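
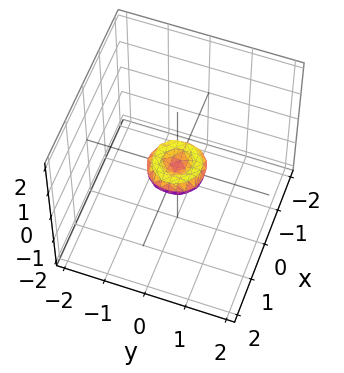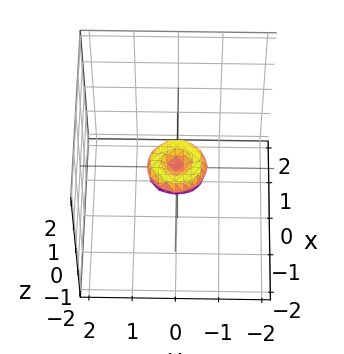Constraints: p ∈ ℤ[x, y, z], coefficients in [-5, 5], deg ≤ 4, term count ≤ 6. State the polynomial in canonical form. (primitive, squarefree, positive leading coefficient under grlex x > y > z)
The degree is 4 — a generic line meets the surface in up to 4 points.
Symmetry: every cross-section ⟂ z is a circle, so x, y appear only via x² + y².
From the visible intercepts: a circular section at z = 0 has radius between 0 and 1; one x-axis crossing is at x = 0.
Solving for integer coefficients yields p as stated.

2*x^4 + 4*x^2*y^2 + 2*y^4 - x^2 - y^2 + 2*z^2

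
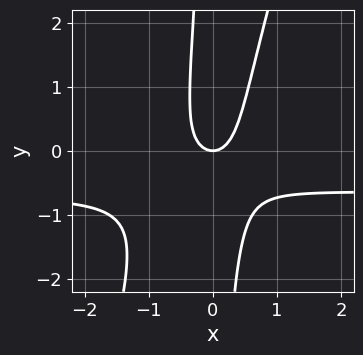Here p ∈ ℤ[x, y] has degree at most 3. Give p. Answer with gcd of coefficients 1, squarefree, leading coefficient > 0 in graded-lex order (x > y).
3*x^2*y - x*y^2 + 2*x^2 - y

1. deg p = 3.
2. Observable constraints: it meets the y-axis at y = 0 (among the integer gridlines); it crosses the x-axis at the gridline x = 0.
3. Matching integer coefficients to the picture gives p.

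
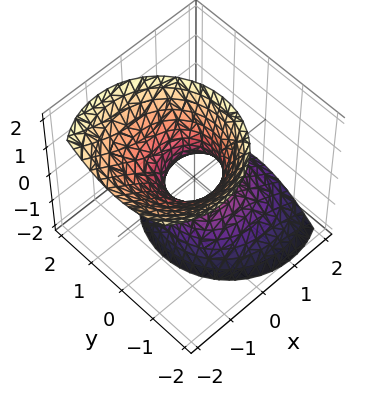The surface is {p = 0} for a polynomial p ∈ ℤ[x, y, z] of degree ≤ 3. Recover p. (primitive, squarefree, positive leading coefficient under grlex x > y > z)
2*x^2 + 2*x*z + 2*y^2 - z^2 - 1

1. deg p = 2.
2. From the axis intercepts and sections: the surface avoids every integer z-axis point in the box.
3. Putting this together gives p.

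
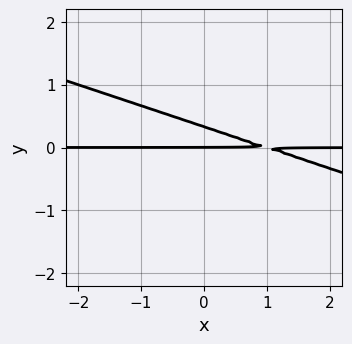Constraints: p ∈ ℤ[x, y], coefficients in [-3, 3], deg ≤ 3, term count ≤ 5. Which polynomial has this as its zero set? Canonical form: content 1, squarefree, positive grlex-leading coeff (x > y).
x*y + 3*y^2 - y

1. The degree is 2 — the shape is more complex than any degree-1 curve.
2. Observable constraints: the visible x-axis segment lies entirely on the curve; it meets the y-axis at y = 0 (among the integer gridlines).
3. Assembling these constraints gives the stated polynomial.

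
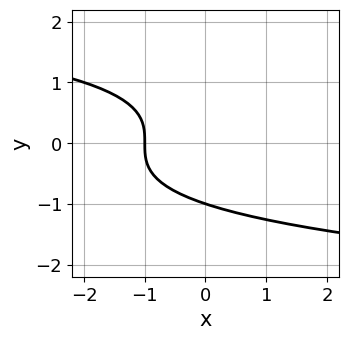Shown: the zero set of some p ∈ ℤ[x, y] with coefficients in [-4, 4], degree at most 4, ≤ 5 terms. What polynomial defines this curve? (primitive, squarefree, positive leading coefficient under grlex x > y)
1. The degree is 3 — no degree-2 curve has this shape.
2. Observable constraints: it crosses the x-axis at the gridline x = -1; it crosses the y-axis at the gridline y = -1.
3. Solving for integer coefficients yields p as stated.

y^3 + x + 1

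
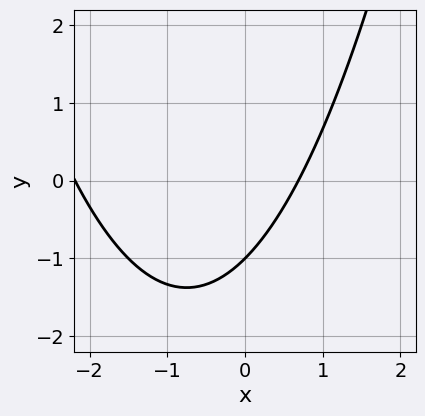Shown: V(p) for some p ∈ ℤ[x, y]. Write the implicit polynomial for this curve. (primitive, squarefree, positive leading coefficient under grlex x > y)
First, the degree is 2 — the shape is more complex than any degree-1 curve.
Next, checking where it meets the axes: one y-axis crossing is at y = -1.
Finally, the integer polynomial consistent with all of this is the stated p.

2*x^2 + 3*x - 3*y - 3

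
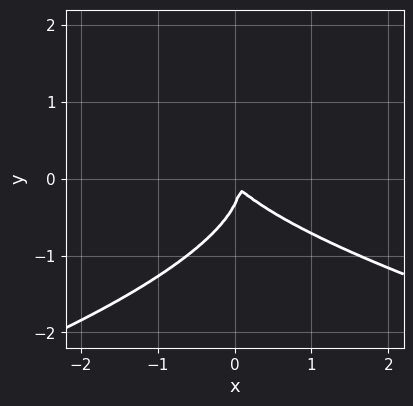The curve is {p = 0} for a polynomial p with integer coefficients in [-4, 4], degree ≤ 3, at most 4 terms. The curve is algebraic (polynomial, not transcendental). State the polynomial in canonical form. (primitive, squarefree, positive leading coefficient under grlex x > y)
3*y^3 + 2*x^2 + 2*x*y + y^2

1. The degree is 3 — no degree-2 curve has this shape.
2. Matching integer coefficients to the picture gives p.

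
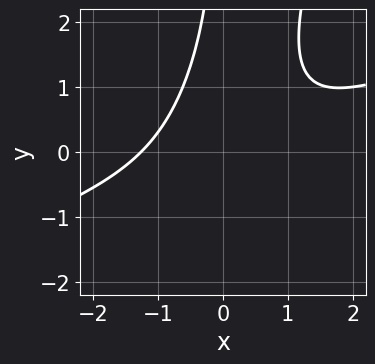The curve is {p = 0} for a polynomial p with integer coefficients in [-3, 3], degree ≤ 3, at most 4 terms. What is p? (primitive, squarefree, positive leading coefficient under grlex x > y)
x^3 - 3*x^2*y + x*y^2 + 2

(a) Degree: no degree-2 curve has this shape, so deg p = 3.
(b) Checking where it meets the axes: no y-intercept at any integer in the box.
(c) Putting this together gives p.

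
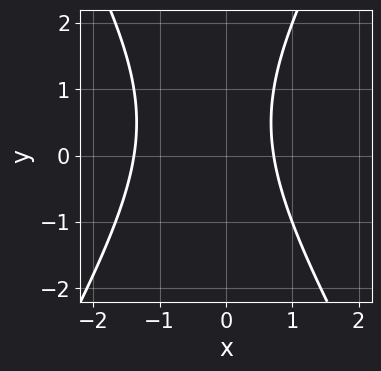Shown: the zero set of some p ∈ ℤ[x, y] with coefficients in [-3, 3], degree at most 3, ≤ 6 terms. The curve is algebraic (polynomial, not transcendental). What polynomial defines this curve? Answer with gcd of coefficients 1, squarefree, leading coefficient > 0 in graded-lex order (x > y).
(a) Degree: the shape is more complex than any degree-1 curve, so deg p = 2.
(b) From the axis intercepts and sections: no y-intercept at any integer in the box.
(c) The integer polynomial consistent with all of this is the stated p.

3*x^2 - y^2 + 2*x + y - 3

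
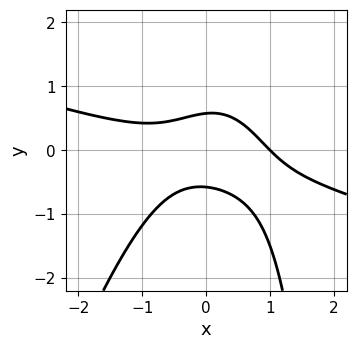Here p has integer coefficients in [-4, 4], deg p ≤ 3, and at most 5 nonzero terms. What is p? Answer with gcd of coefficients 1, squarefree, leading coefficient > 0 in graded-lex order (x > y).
x^3 + 3*x^2*y - x*y^2 + 3*y^2 - 1

1. The degree is 3 — no degree-2 curve has this shape.
2. Reading off the gridlines: it meets the x-axis at x = 1 (among the integer gridlines).
3. Solving for integer coefficients yields p as stated.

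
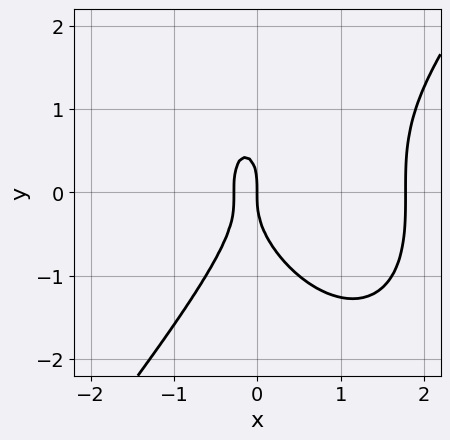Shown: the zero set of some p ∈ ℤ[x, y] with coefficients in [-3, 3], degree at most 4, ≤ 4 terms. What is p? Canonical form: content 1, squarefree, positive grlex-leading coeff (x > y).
2*x^3 - y^3 - 3*x^2 - x

(a) deg p = 3. A generic line meets the curve in up to 3 points.
(b) Reading off the gridlines: it meets the y-axis at y = 0 (among the integer gridlines); it meets the x-axis at x = 0 (among the integer gridlines).
(c) The integer polynomial consistent with all of this is the stated p.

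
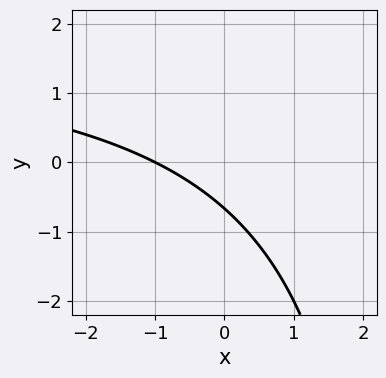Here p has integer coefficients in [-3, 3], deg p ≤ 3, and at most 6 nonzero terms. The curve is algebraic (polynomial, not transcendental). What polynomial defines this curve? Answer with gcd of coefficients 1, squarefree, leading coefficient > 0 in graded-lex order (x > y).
First, the degree is 2 — no degree-1 curve has this shape.
Then, observable constraints: it crosses the x-axis at the gridline x = -1.
Finally, assembling these constraints gives the stated polynomial.

x*y - 2*x - 3*y - 2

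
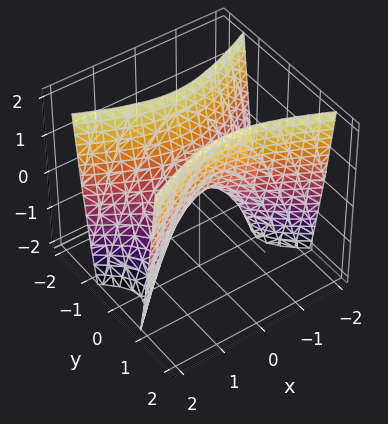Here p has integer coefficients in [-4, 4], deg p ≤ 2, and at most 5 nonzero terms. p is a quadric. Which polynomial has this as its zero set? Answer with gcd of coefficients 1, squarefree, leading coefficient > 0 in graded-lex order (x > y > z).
x^2 - 3*y^2 + z

The degree is 2 — a saddle surface; a quadric.
Symmetries: it's symmetric under x → −x, forcing even powers of x; the y ↦ −y reflection is a symmetry, so y appears only in even powers.
From the visible intercepts: one z-axis crossing is at z = 0; it crosses the y-axis at the gridline y = 0; it meets the x-axis at x = 0 (among the integer gridlines).
Assembling these constraints gives the stated polynomial.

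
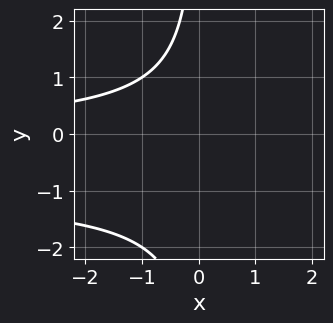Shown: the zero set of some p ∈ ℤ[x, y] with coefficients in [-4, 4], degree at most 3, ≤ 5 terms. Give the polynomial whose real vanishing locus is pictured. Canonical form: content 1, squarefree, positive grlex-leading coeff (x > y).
x*y^2 + x*y + 2

1. Degree: no degree-2 curve has this shape, so deg p = 3.
2. From the axis intercepts and sections: the curve avoids every integer y-axis point in the box; it misses every integer gridline on the x-axis.
3. Together with the visible shape, these determine p as stated.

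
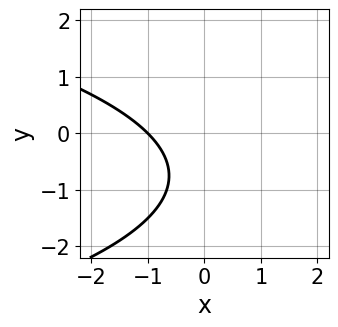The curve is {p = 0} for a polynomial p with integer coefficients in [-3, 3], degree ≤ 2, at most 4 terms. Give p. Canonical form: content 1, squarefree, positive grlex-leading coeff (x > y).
(a) The degree is 2 — the shape is more complex than any degree-1 curve.
(b) From the axis intercepts and sections: no y-intercept at any integer in the box; one x-axis crossing is at x = -1.
(c) Putting this together gives p.

2*y^2 + 3*x + 3*y + 3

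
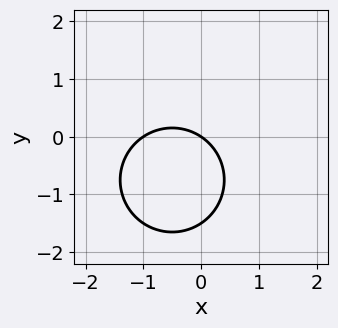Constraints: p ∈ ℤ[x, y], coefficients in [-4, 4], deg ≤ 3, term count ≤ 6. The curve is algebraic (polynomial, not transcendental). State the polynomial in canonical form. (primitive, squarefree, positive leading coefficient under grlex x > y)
2*x^2 + 2*y^2 + 2*x + 3*y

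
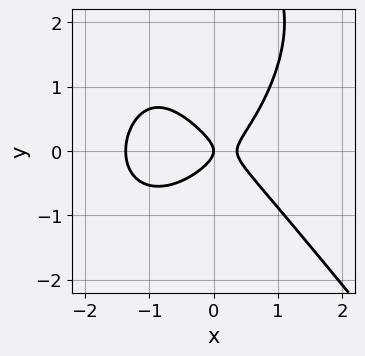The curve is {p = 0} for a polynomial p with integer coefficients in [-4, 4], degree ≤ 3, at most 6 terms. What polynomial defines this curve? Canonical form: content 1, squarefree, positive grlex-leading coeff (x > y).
2*x^3 + y^3 + 2*x^2 - 3*y^2 - x

First, deg p = 3. The shape is more complex than any degree-2 curve.
Then, against the integer gridlines: it crosses the y-axis at the gridline y = 0; one x-axis crossing is at x = 0.
Finally, matching integer coefficients to the picture gives p.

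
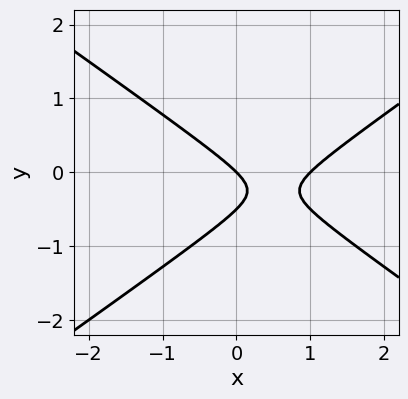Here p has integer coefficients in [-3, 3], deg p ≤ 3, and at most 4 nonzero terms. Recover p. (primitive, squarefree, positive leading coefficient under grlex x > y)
x^2 - 2*y^2 - x - y

deg p = 2.
From the visible intercepts: the x-axis gridline crossings are at x ∈ {0, 1}; it meets the y-axis at y = 0 (among the integer gridlines).
Matching integer coefficients to the picture gives p.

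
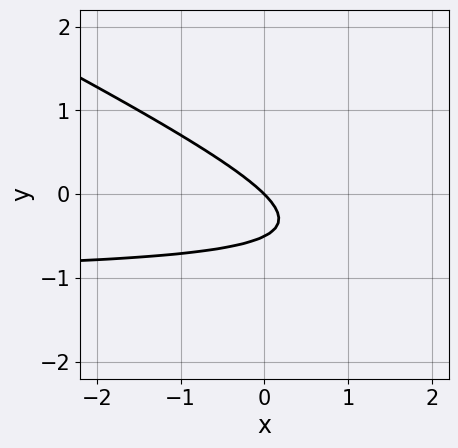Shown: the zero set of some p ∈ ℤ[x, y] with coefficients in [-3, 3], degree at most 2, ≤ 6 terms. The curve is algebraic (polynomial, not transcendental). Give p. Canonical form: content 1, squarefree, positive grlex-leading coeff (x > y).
(a) Degree: a generic line meets the curve in up to 2 points, so deg p = 2.
(b) Checking where it meets the axes: one x-axis crossing is at x = 0; one y-axis crossing is at y = 0.
(c) Together with the visible shape, these determine p as stated.

x*y + 2*y^2 + x + y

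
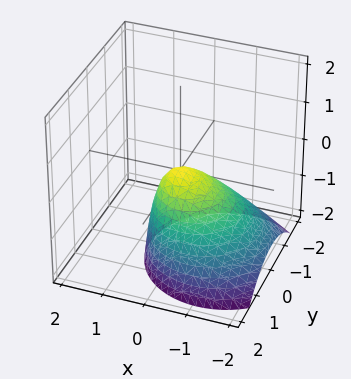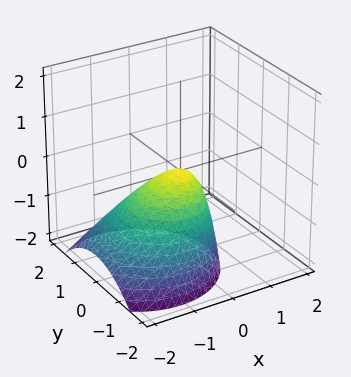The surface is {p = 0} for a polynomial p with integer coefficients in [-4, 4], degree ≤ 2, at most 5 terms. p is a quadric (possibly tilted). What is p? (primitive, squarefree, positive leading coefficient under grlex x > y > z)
x^2 - x*z + y^2 + z

First, deg p = 2.
Next, checking where it meets the axes: it crosses the x-axis at the gridline x = 0; one y-axis crossing is at y = 0.
Finally, putting this together gives p.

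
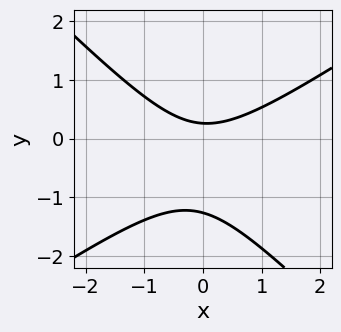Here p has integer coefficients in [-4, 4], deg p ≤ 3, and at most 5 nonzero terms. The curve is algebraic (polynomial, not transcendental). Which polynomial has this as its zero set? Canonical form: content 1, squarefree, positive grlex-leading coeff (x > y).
2*x^2 - x*y - 3*y^2 - 3*y + 1

The degree is 2 — no degree-1 curve has this shape.
From the axis intercepts and sections: no x-intercept at any integer in the box.
Together with the visible shape, these determine p as stated.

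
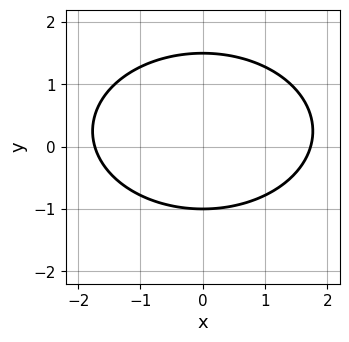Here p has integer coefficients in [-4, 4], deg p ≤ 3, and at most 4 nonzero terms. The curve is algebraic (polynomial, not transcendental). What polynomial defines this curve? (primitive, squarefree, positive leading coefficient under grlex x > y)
1. deg p = 2. A generic line meets the curve in up to 2 points.
2. Symmetries: mirror symmetry x ↦ −x ⇒ only even powers of x.
3. From the visible intercepts: it meets the y-axis at y = -1 (among the integer gridlines).
4. These observations pin down the coefficients.

x^2 + 2*y^2 - y - 3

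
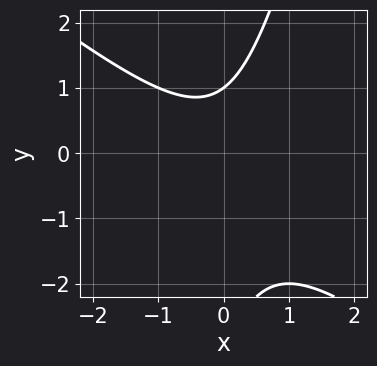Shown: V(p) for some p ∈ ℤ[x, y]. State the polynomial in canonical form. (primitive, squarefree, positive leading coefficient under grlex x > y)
(a) Degree: the shape is more complex than any degree-1 curve, so deg p = 2.
(b) Reading off the gridlines: it crosses the y-axis at the gridline y = 1; it misses every integer gridline on the x-axis.
(c) The integer polynomial consistent with all of this is the stated p.

3*x^2 + 3*x*y - y^2 - 2*y + 3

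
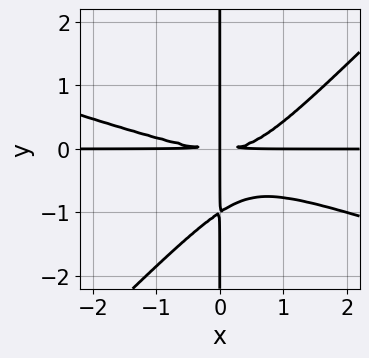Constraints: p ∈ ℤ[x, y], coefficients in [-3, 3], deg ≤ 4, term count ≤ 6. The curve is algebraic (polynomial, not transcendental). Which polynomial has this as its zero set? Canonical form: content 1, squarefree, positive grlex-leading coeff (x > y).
1. deg p = 4.
2. From the visible intercepts: every point of the x-axis in the box is on the curve; every point of the y-axis in the box is on the curve.
3. The integer polynomial consistent with all of this is the stated p.

x^3*y + 2*x^2*y^2 - 3*x*y^3 - 3*x*y^2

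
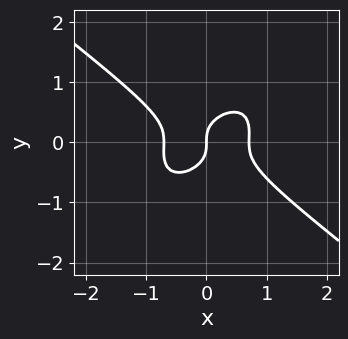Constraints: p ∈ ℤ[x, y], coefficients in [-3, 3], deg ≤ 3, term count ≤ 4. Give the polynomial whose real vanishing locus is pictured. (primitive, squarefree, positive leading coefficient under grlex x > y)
(a) The degree is 3 — a generic line meets the curve in up to 3 points.
(b) From the visible intercepts: it meets the x-axis at x = 0 (among the integer gridlines); it meets the y-axis at y = 0 (among the integer gridlines).
(c) Assembling these constraints gives the stated polynomial.

2*x^3 - x*y^2 + 3*y^3 - x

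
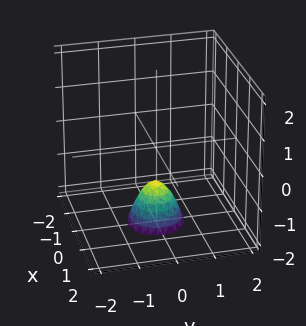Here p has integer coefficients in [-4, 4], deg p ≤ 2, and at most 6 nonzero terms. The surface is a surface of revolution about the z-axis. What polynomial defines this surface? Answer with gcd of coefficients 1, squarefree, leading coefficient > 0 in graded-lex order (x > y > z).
First, deg p = 2. A generic line meets the surface in up to 2 points.
Next, symmetry: every cross-section ⟂ z is a circle, so x, y appear only via x² + y².
Then, observable constraints: a circular section at z = -2 has radius between 0 and 1; the surface avoids every integer x-axis point in the box.
Finally, solving for integer coefficients yields p as stated. Check: (0, 0, -1) on the z-axis lies on the surface, and p(0, 0, -1) = 0. ✓

2*x^2 + 2*y^2 + z + 1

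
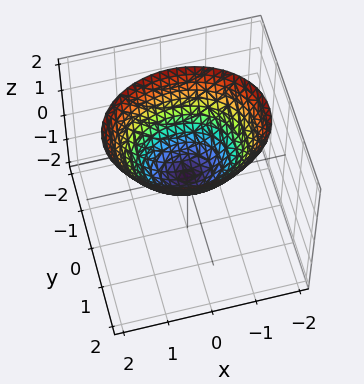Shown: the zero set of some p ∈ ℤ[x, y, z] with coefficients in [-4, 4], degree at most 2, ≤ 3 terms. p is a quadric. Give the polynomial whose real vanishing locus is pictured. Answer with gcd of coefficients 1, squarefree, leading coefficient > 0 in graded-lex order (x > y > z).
The degree is 2 — a single bowl opening along one axis; a quadric.
Symmetries: mirror symmetry y ↦ −y ⇒ only even powers of y; the x ↦ −x reflection is a symmetry, so x appears only in even powers.
From the visible intercepts: one z-axis crossing is at z = 0; it crosses the x-axis at the gridline x = 0; it meets the y-axis at y = 0 (among the integer gridlines).
The integer polynomial consistent with all of this is the stated p.

2*x^2 + 3*y^2 - 3*z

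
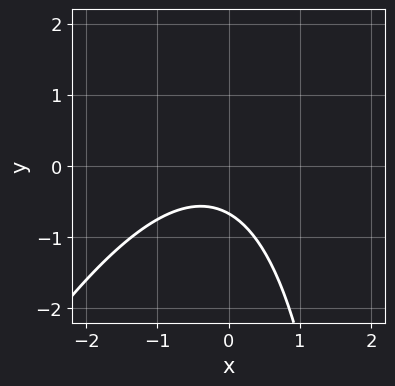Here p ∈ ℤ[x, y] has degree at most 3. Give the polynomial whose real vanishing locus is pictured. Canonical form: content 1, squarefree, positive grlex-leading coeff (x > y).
1. deg p = 2. No degree-1 curve has this shape.
2. From the visible intercepts: the curve avoids every integer x-axis point in the box.
3. Putting this together gives p.

2*x^2 - x*y + x + 3*y + 2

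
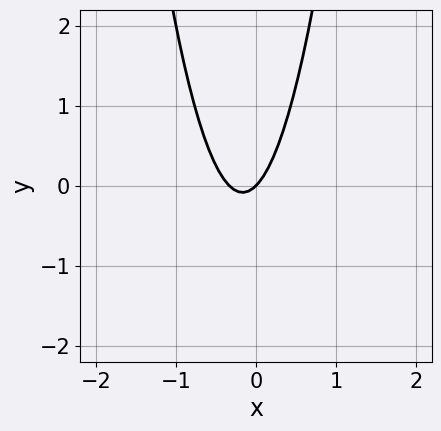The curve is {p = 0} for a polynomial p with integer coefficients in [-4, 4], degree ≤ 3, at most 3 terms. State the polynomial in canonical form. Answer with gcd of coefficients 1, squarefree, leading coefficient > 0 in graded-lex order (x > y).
3*x^2 + x - y

deg p = 2. A generic line meets the curve in up to 2 points.
Checking where it meets the axes: it crosses the y-axis at the gridline y = 0; it crosses the x-axis at the gridline x = 0.
Fitting integer coefficients to these (and the overall shape) gives p.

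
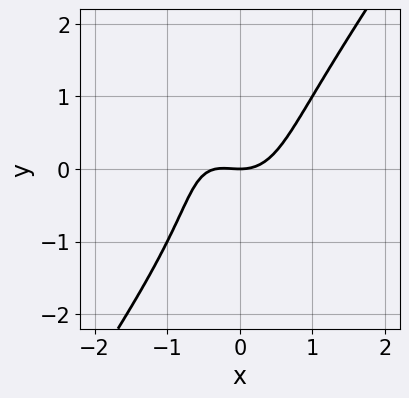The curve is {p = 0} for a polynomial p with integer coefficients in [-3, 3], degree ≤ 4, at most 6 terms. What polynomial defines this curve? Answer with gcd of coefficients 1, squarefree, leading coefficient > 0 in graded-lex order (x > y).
(a) Degree: no degree-2 curve has this shape, so deg p = 3.
(b) Against the integer gridlines: it crosses the y-axis at the gridline y = 0; it crosses the x-axis at the gridline x = 0.
(c) Putting this together gives p.

3*x^3 - y^3 + x^2 - x*y - 2*y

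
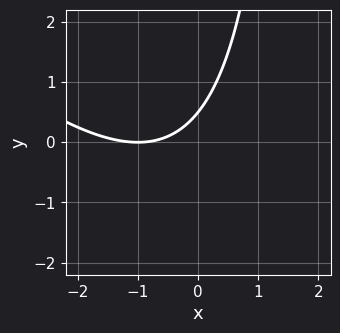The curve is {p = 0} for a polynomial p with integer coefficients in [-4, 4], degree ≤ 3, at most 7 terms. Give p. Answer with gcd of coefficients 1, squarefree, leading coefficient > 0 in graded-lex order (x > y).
x^2 + x*y + 2*x - 2*y + 1

1. deg p = 2. A generic line meets the curve in up to 2 points.
2. Against the integer gridlines: one x-axis crossing is at x = -1.
3. Solving for integer coefficients yields p as stated.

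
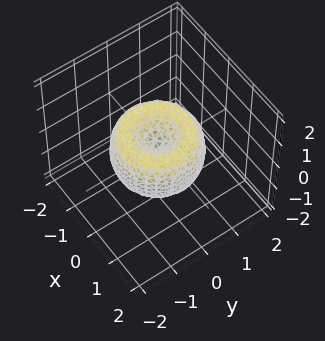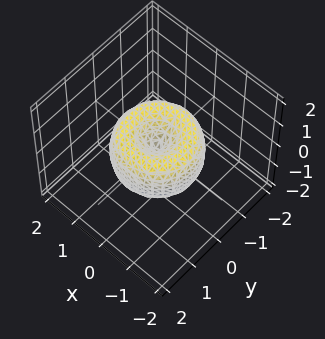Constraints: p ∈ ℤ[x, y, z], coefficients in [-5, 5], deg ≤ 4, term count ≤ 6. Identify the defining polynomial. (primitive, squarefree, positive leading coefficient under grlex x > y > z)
2*x^4 + 4*x^2*y^2 + 2*y^4 - 3*x^2 - 3*y^2 + 2*z^2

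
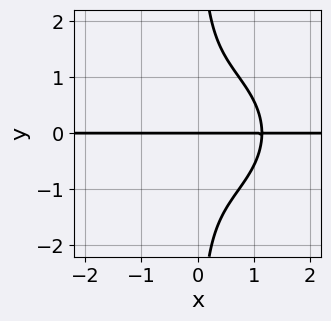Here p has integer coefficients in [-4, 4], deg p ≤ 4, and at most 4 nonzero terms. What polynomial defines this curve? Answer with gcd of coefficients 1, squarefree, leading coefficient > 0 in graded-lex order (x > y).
(a) deg p = 4.
(b) Observable constraints: the visible x-axis segment lies entirely on the curve; one y-axis crossing is at y = 0.
(c) Solving for integer coefficients yields p as stated.

2*x^3*y + 3*x*y^3 - 3*y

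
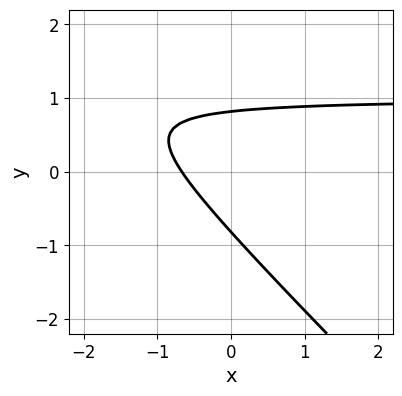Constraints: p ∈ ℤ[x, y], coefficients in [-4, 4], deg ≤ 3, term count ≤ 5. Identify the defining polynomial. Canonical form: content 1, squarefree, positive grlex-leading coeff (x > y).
3*x*y + 3*y^2 - 3*x - 2

First, degree: a generic line meets the curve in up to 2 points, so deg p = 2.
Finally, solving for integer coefficients yields p as stated.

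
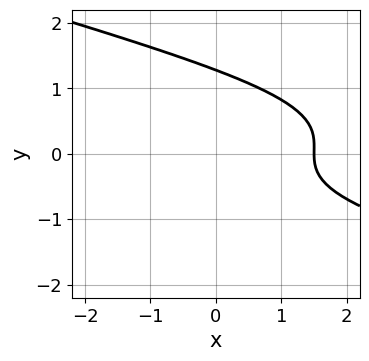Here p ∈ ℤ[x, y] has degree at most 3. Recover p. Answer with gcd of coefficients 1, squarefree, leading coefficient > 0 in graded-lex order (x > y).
x*y^2 + 3*y^3 - 2*y^2 + 2*x - 3

(a) deg p = 3.
(b) Matching integer coefficients to the picture gives p.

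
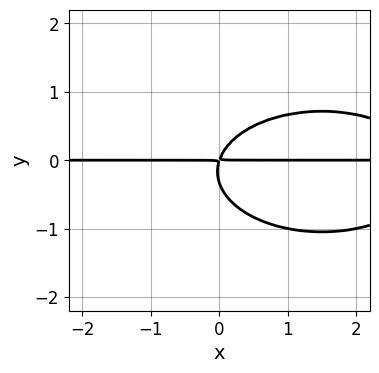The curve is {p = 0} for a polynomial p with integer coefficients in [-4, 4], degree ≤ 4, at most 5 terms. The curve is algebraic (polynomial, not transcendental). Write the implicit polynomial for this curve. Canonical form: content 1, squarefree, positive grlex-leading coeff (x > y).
x^2*y + 3*y^3 - 3*x*y + y^2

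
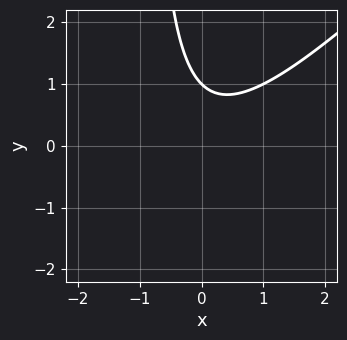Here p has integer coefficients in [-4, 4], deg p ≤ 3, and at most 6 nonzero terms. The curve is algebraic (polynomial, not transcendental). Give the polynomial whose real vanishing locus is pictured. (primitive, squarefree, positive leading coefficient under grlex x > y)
First, deg p = 2. No degree-1 curve has this shape.
Next, against the integer gridlines: it crosses the y-axis at the gridline y = 1; the curve avoids every integer x-axis point in the box.
Finally, fitting integer coefficients to these (and the overall shape) gives p.

x^2 - x*y - y + 1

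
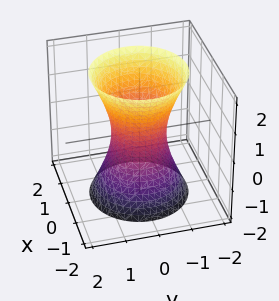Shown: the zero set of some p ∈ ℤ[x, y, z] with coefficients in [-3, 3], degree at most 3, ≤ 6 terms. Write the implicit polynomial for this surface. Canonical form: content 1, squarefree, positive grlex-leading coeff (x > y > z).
3*x^2 + 3*y^2 - z^2 - 2

First, deg p = 2. No degree-1 surface has this shape.
Then, symmetry: the z-axis is an axis of rotation, so x and y enter only as x² + y².
Next, observable constraints: a circular section at z = 0 has radius between 0 and 1; it misses every integer gridline on the z-axis.
Finally, together with the visible shape, these determine p as stated.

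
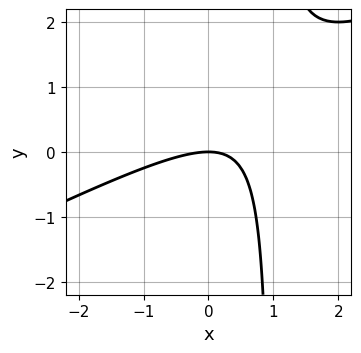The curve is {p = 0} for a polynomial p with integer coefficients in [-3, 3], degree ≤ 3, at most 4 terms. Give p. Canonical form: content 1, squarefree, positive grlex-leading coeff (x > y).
x^2 - 2*x*y + 2*y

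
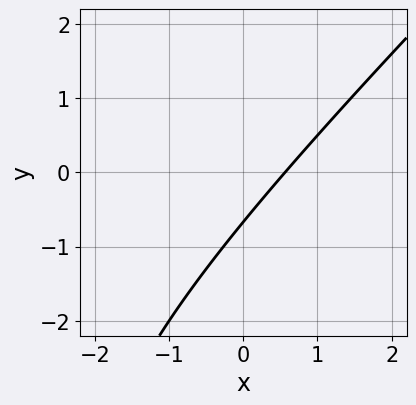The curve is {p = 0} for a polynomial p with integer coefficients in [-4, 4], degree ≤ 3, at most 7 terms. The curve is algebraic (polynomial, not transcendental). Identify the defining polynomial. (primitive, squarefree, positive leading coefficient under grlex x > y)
x^2 - x*y + 3*x - 3*y - 2

1. deg p = 2.
2. Solving for integer coefficients yields p as stated.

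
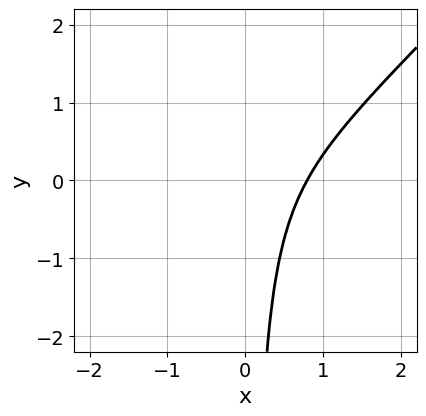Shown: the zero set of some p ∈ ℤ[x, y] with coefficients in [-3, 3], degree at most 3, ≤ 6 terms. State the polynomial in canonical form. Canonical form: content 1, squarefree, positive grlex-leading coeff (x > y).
2*x^3 - 2*x^2*y - x*y - 1

First, deg p = 3. The shape is more complex than any degree-2 curve.
Then, from the axis intercepts and sections: it misses every integer gridline on the y-axis.
Finally, putting this together gives p.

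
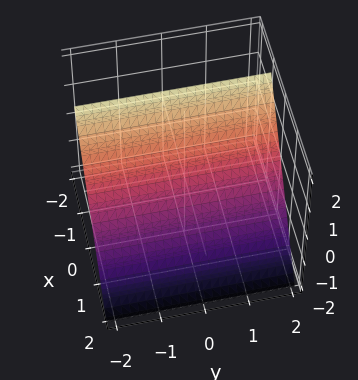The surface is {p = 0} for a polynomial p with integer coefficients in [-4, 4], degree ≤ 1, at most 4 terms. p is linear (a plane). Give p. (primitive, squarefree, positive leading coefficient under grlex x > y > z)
3*x + 2*z - 2

The degree is 1 — the surface is flat (a plane).
From the axis intercepts and sections: it meets the z-axis at z = 1 (among the integer gridlines); the surface avoids every integer y-axis point in the box.
Fitting integer coefficients to these (and the overall shape) gives p.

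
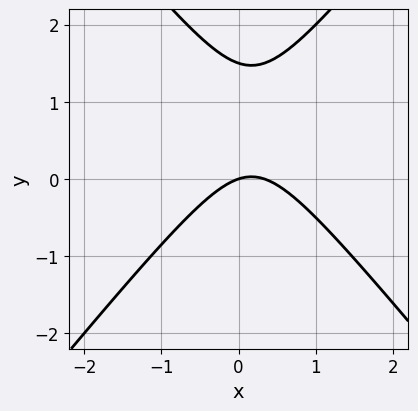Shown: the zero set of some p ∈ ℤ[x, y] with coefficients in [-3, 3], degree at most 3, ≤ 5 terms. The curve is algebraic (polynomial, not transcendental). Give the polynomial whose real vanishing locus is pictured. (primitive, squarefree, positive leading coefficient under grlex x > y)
3*x^2 - 2*y^2 - x + 3*y

(a) Degree: the shape is more complex than any degree-1 curve, so deg p = 2.
(b) Checking where it meets the axes: it crosses the x-axis at the gridline x = 0; one y-axis crossing is at y = 0.
(c) Solving for integer coefficients yields p as stated.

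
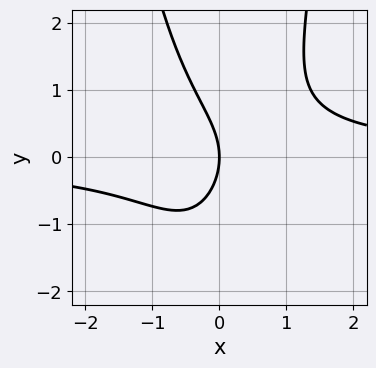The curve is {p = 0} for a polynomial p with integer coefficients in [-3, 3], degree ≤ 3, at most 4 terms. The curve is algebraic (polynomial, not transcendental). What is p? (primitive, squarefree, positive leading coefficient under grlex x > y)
(a) deg p = 3. No degree-2 curve has this shape.
(b) Reading off the gridlines: one y-axis crossing is at y = 0; one x-axis crossing is at x = 0.
(c) These observations pin down the coefficients.

2*x^2*y - y^2 - 2*x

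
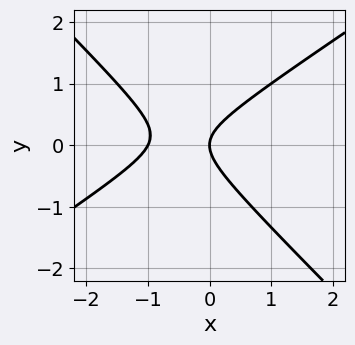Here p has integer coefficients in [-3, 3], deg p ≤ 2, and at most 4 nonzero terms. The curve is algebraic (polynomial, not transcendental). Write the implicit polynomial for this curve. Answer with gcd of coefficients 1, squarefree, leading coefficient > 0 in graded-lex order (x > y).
2*x^2 - x*y - 3*y^2 + 2*x

First, the degree is 2 — a generic line meets the curve in up to 2 points.
Next, from the axis intercepts and sections: among the integer gridlines, it crosses the x-axis at x ∈ {-1, 0}; one y-axis crossing is at y = 0.
Finally, solving for integer coefficients yields p as stated.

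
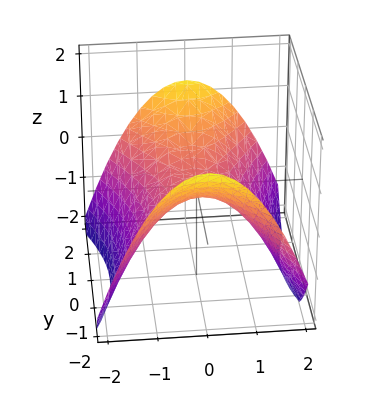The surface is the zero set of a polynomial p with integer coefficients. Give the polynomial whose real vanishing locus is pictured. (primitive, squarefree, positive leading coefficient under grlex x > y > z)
deg p = 2. A saddle surface; a quadric.
Symmetries: the y ↦ −y reflection is a symmetry, so y appears only in even powers; the x ↦ −x reflection is a symmetry, so x appears only in even powers.
Observable constraints: one z-axis crossing is at z = 0; one x-axis crossing is at x = 0; it meets the y-axis at y = 0 (among the integer gridlines).
These observations pin down the coefficients.

2*x^2 - y^2 + 3*z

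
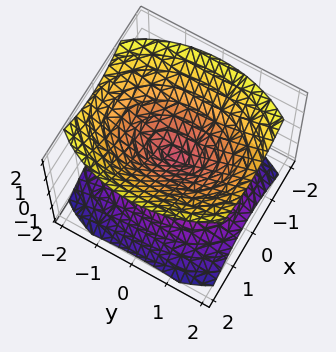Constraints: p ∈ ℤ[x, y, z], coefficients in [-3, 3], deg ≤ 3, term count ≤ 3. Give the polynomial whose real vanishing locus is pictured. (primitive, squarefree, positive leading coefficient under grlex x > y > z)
I count 2 distinct pieces. Treating them together as one polynomial.
Degree: two nappes meeting at a single point; a quadric, so deg p = 2.
Symmetries: it's symmetric under x → −x, forcing even powers of x; the y ↦ −y reflection is a symmetry, so y appears only in even powers; it's symmetric under z → −z, forcing even powers of z.
Observable constraints: it meets the y-axis at y = 0 (among the integer gridlines); one z-axis crossing is at z = 0; it meets the x-axis at x = 0 (among the integer gridlines).
The integer polynomial consistent with all of this is the stated p.

2*x^2 + y^2 - 2*z^2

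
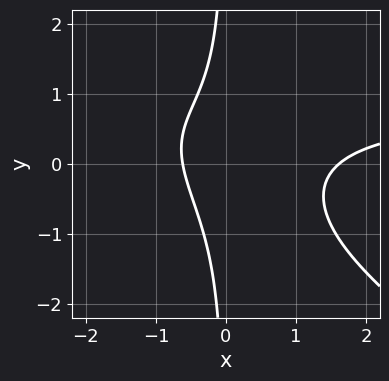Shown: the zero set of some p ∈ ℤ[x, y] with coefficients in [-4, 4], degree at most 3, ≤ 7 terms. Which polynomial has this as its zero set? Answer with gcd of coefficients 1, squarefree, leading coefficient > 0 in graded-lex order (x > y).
2*x^2*y + 3*x*y^2 - 2*x^2 + 2*x + 2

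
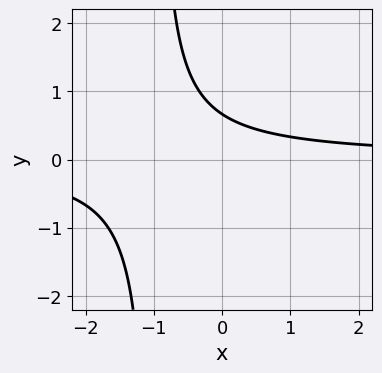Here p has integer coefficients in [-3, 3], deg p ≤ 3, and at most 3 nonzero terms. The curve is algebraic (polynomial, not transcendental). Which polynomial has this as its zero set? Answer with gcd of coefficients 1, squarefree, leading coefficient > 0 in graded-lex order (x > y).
First, the degree is 2 — no degree-1 curve has this shape.
Then, from the axis intercepts and sections: it misses every integer gridline on the x-axis.
Finally, matching integer coefficients to the picture gives p.

3*x*y + 3*y - 2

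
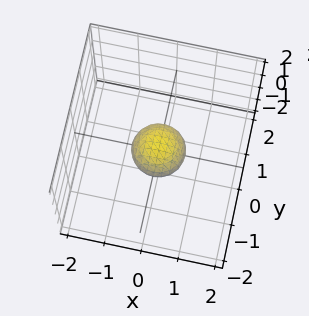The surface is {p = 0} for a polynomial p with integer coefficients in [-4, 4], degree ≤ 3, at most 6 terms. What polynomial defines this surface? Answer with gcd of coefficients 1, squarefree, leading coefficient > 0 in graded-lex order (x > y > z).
2*x^2 + 2*y^2 + 3*z^2 - 1

Degree: no degree-1 surface has this shape, so deg p = 2.
Symmetries: the z-axis is an axis of rotation, so x and y enter only as x² + y².
Observable constraints: a circular section at z = 0 has radius between 0 and 1.
Solving for integer coefficients yields p as stated.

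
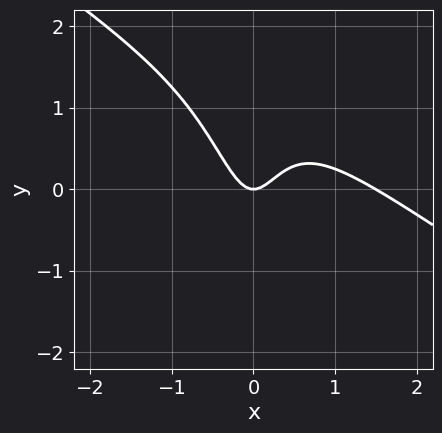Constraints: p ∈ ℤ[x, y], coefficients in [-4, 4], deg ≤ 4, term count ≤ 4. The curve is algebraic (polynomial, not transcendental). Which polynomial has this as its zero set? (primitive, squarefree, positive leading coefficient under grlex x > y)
2*x^3 + 3*x^2*y - 3*x^2 + y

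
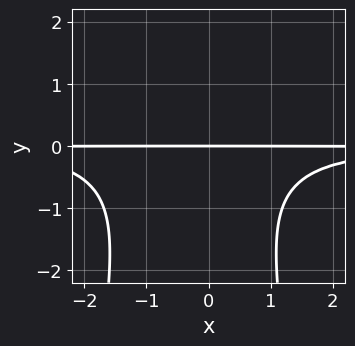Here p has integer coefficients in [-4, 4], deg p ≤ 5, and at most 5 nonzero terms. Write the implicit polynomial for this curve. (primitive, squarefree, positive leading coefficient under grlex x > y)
2*x^2*y^2 + x*y^2 + y^3 + 3*y

Degree: no degree-3 curve has this shape, so deg p = 4.
From the axis intercepts and sections: one y-axis crossing is at y = 0; every point of the x-axis in the box is on the curve.
Putting this together gives p.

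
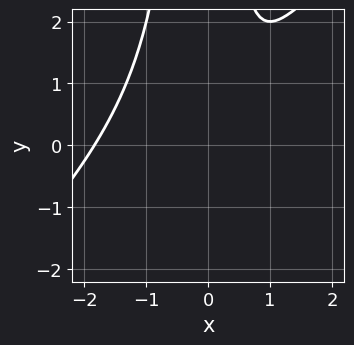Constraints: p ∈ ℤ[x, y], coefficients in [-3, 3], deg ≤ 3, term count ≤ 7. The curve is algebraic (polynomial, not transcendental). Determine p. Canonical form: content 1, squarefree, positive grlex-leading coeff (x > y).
1. The degree is 3 — no degree-2 curve has this shape.
2. Observable constraints: the curve avoids every integer y-axis point in the box.
3. Assembling these constraints gives the stated polynomial.

x^3 - x^2*y + x^2 - x + 1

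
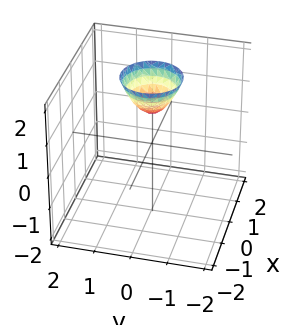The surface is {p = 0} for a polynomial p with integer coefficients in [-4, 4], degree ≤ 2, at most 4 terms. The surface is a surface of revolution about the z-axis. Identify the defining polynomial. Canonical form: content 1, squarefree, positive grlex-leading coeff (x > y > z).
3*x^2 + 3*y^2 - 2*z + 2

(a) The degree is 2 — the shape is more complex than any degree-1 surface.
(b) Symmetry: the surface is invariant under rotation about z: p = q(x² + y², z).
(c) From the visible intercepts: one z-axis crossing is at z = 1; it misses every integer gridline on the y-axis; the surface avoids every integer x-axis point in the box; a circular section at z = 2 has radius between 0 and 1.
(d) Assembling these constraints gives the stated polynomial.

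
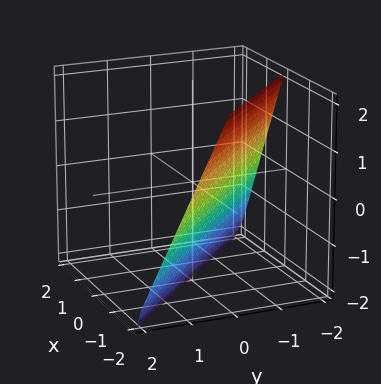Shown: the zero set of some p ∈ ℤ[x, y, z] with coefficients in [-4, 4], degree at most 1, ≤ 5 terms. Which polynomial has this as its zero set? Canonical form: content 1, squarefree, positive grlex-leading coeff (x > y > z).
2*x + 2*y + z + 2

(a) deg p = 1.
(b) Against the integer gridlines: one z-axis crossing is at z = -2; it crosses the x-axis at the gridline x = -1; it meets the y-axis at y = -1 (among the integer gridlines).
(c) Together with the visible shape, these determine p as stated.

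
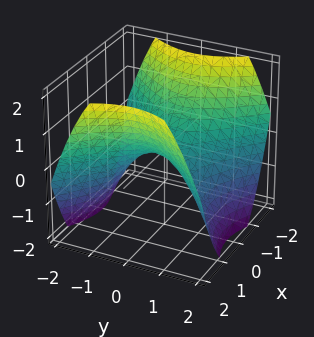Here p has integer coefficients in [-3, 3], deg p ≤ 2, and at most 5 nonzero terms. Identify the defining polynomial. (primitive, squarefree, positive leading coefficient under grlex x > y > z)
2*x^2 - 2*y^2 - 3*z

Degree: a hyperbolic paraboloid; a quadric, so deg p = 2.
Symmetries: mirror symmetry x ↦ −x ⇒ only even powers of x; mirror symmetry y ↦ −y ⇒ only even powers of y.
Reading off the gridlines: it meets the y-axis at y = 0 (among the integer gridlines); it crosses the x-axis at the gridline x = 0.
Matching integer coefficients to the picture gives p.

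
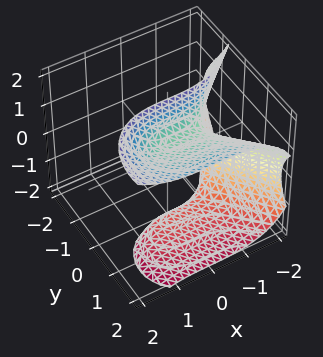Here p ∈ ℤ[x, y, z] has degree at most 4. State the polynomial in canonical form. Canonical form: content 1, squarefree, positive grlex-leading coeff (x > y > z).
x^3 - 2*y*z^2 + 3*y^2 - y*z + 1

(a) Degree: a generic line meets the surface in up to 3 points, so deg p = 3.
(b) From the visible intercepts: it crosses the x-axis at the gridline x = -1; the surface avoids every integer z-axis point in the box.
(c) These observations pin down the coefficients.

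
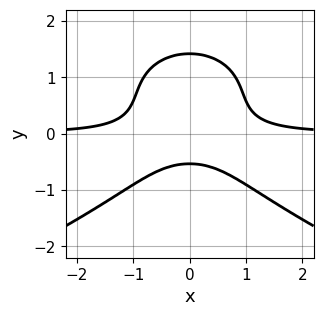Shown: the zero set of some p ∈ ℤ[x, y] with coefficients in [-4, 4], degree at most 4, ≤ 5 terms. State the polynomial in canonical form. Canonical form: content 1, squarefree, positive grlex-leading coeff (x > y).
2*y^4 + 3*x^2*y - 2*y^3 - y - 1

(a) Degree: the shape is more complex than any degree-3 curve, so deg p = 4.
(b) Symmetries: the x ↦ −x reflection is a symmetry, so x appears only in even powers.
(c) From the axis intercepts and sections: it misses every integer gridline on the x-axis.
(d) Fitting integer coefficients to these (and the overall shape) gives p.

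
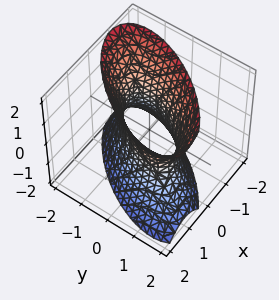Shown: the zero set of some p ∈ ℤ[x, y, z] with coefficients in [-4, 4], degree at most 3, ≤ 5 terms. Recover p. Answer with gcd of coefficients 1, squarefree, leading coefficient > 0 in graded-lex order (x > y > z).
1. The degree is 2 — no degree-1 surface has this shape.
2. From the visible intercepts: the y-axis gridline crossings are at y ∈ {-1, 1}; no z-intercept at any integer in the box.
3. Fitting integer coefficients to these (and the overall shape) gives p.

3*x^2 - 3*x*y + 2*y^2 - z^2 - 2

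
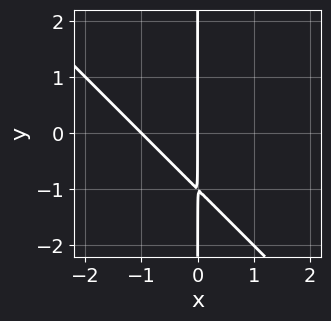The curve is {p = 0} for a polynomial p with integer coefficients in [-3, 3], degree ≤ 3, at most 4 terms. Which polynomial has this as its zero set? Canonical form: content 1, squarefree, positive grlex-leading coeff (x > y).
x^2 + x*y + x

(a) The degree is 2 — no degree-1 curve has this shape.
(b) Against the integer gridlines: the visible y-axis segment lies entirely on the curve; among the integer gridlines, it crosses the x-axis at x ∈ {-1, 0}.
(c) Matching integer coefficients to the picture gives p.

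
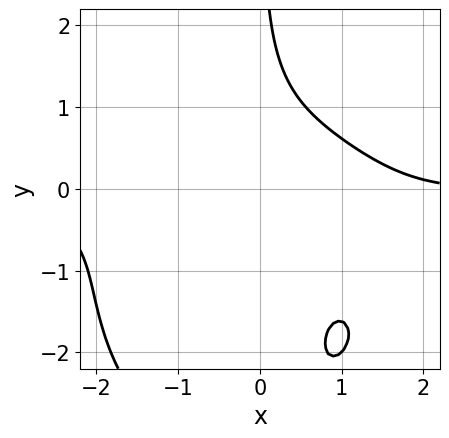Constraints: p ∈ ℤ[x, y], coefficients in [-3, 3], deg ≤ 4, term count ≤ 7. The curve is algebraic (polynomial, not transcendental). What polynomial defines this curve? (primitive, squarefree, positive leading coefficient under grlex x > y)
First, the degree is 4 — no degree-3 curve has this shape.
Next, observable constraints: it misses every integer gridline on the x-axis; no y-intercept at any integer in the box.
Finally, solving for integer coefficients yields p as stated.

x^3*y + x*y^3 + 3*x*y^2 + x - 3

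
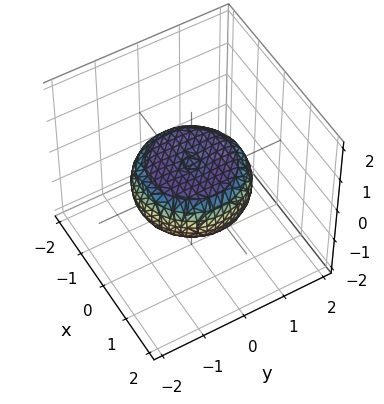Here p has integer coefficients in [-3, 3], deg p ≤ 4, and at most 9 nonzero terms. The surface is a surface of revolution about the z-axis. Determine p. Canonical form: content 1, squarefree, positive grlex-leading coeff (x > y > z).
First, degree: a generic line meets the surface in up to 4 points, so deg p = 4.
Then, symmetries: rotational symmetry about the z-axis ⇒ p depends on x, y only through x² + y².
Next, from the visible intercepts: a circular section at z = 0 has radius between 1 and 2.
Finally, fitting integer coefficients to these (and the overall shape) gives p.

x^4 + 2*x^2*y^2 + y^4 - x^2 - y^2 + 3*z^2 - 1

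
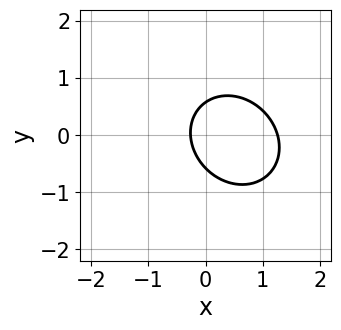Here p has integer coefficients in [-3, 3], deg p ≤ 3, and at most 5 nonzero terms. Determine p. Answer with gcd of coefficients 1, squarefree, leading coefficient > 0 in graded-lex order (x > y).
3*x^2 + x*y + 3*y^2 - 3*x - 1

(a) deg p = 2.
(b) Solving for integer coefficients yields p as stated.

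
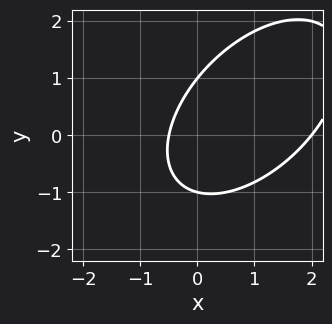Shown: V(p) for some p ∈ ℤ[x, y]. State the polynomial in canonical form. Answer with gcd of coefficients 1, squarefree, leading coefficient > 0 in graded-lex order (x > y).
2*x^2 - 2*x*y + 2*y^2 - 3*x - 2

First, deg p = 2. The shape is more complex than any degree-1 curve.
Next, observable constraints: the y-axis gridline crossings are at y ∈ {-1, 1}; it crosses the x-axis at the gridline x = 2.
Finally, matching integer coefficients to the picture gives p.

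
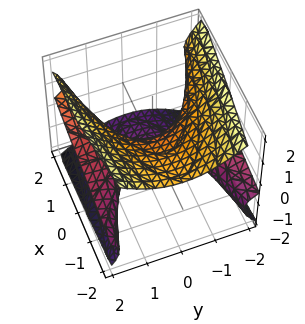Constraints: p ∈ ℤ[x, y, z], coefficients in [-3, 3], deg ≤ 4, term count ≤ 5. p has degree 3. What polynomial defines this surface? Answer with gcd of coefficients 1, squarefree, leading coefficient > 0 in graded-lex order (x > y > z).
y^2*z - z^3 - x

The degree is 3 — no degree-2 surface has this shape.
Against the integer gridlines: it crosses the z-axis at the gridline z = 0; the visible y-axis segment lies entirely on the surface; it crosses the x-axis at the gridline x = 0.
Fitting integer coefficients to these (and the overall shape) gives p.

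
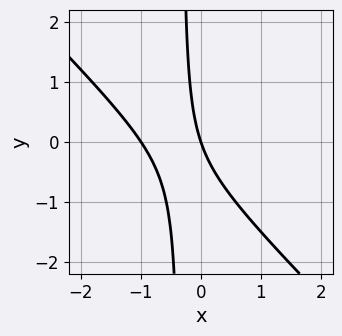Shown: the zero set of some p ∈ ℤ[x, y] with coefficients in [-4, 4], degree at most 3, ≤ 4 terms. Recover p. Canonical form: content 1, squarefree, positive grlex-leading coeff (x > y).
(a) The degree is 2 — no degree-1 curve has this shape.
(b) Observable constraints: the x-axis gridline crossings are at x ∈ {-1, 0}; it crosses the y-axis at the gridline y = 0.
(c) Assembling these constraints gives the stated polynomial.

3*x^2 + 3*x*y + 3*x + y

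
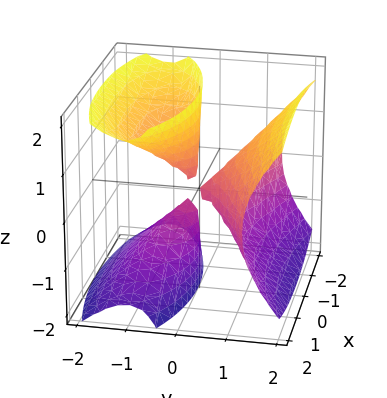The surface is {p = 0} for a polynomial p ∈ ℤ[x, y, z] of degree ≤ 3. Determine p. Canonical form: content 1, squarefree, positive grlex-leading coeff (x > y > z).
First, I count 3 distinct pieces. They look like related sheets of one shape, so recover p as a whole.
Then, the degree is 3 — a generic line meets the surface in up to 3 points.
Then, from the axis intercepts and sections: it meets the x-axis at x = 0 (among the integer gridlines); the visible z-axis segment lies entirely on the surface; one y-axis crossing is at y = 0.
Finally, solving for integer coefficients yields p as stated.

2*y^3 - 2*y*z^2 - x^2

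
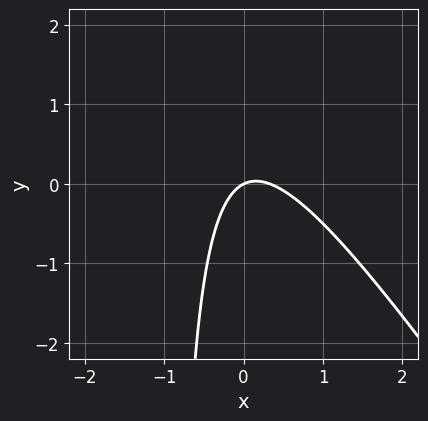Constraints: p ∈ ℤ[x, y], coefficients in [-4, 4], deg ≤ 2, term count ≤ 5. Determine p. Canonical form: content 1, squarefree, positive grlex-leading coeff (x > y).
3*x^2 + 2*x*y - x + 2*y

(a) The degree is 2 — the shape is more complex than any degree-1 curve.
(b) Checking where it meets the axes: it crosses the x-axis at the gridline x = 0; it crosses the y-axis at the gridline y = 0.
(c) These observations pin down the coefficients.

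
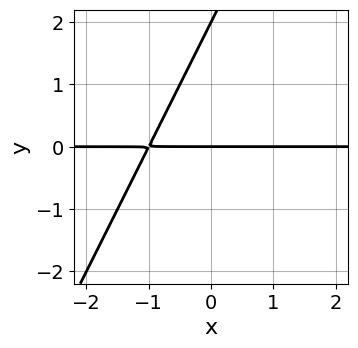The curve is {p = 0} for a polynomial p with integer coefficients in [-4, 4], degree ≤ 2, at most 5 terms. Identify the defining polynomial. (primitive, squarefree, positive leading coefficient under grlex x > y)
1. The degree is 2 — no degree-1 curve has this shape.
2. From the visible intercepts: the y-axis gridline crossings are at y ∈ {0, 2}; the visible x-axis segment lies entirely on the curve.
3. Together with the visible shape, these determine p as stated.

2*x*y - y^2 + 2*y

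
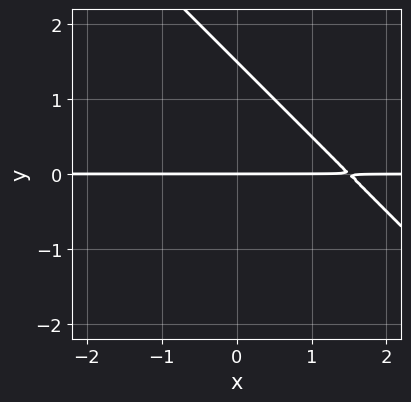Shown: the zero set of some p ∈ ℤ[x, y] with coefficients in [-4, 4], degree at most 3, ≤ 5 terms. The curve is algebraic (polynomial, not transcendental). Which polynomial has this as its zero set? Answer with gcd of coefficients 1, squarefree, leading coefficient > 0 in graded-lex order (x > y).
First, the degree is 2 — no degree-1 curve has this shape.
Next, reading off the gridlines: the visible x-axis segment lies entirely on the curve; it crosses the y-axis at the gridline y = 0.
Finally, fitting integer coefficients to these (and the overall shape) gives p.

2*x*y + 2*y^2 - 3*y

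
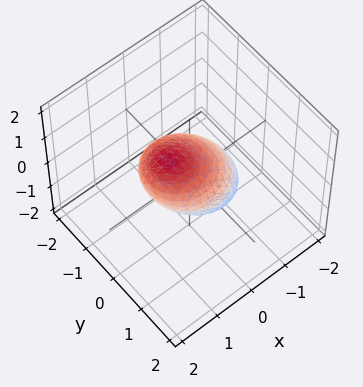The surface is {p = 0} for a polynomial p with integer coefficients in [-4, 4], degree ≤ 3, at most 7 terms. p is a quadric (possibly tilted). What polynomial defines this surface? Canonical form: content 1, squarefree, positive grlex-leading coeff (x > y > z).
x^2 - x*z + y^2 + z^2 - 1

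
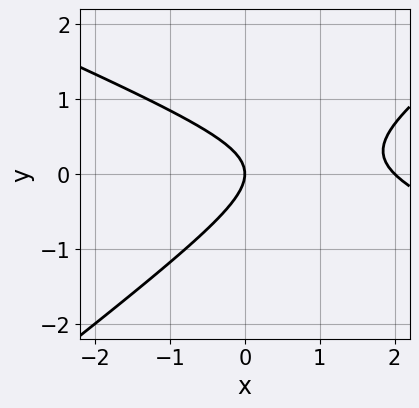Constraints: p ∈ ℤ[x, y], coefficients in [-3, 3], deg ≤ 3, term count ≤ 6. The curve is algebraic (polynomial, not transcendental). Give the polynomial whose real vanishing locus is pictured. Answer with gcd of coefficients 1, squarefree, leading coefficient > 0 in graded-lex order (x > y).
First, the degree is 2 — a generic line meets the curve in up to 2 points.
Next, observable constraints: the x-axis gridline crossings are at x ∈ {0, 2}; it meets the y-axis at y = 0 (among the integer gridlines).
Finally, the integer polynomial consistent with all of this is the stated p.

x^2 + x*y - 3*y^2 - 2*x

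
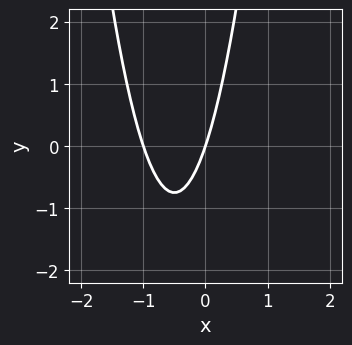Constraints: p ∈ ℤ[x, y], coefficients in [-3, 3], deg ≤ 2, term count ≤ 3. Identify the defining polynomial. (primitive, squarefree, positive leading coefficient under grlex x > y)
3*x^2 + 3*x - y

(a) Degree: the shape is more complex than any degree-1 curve, so deg p = 2.
(b) Observable constraints: among the integer gridlines, it crosses the x-axis at x ∈ {-1, 0}; it meets the y-axis at y = 0 (among the integer gridlines).
(c) Assembling these constraints gives the stated polynomial.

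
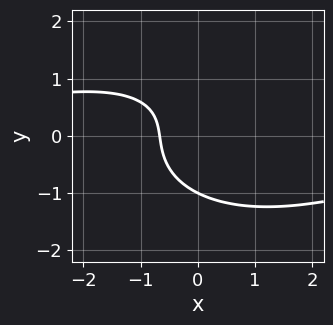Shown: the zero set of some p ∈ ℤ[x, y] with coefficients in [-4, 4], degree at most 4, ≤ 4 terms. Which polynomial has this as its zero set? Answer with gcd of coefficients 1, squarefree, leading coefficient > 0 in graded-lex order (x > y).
(a) deg p = 3.
(b) Observable constraints: one y-axis crossing is at y = -1.
(c) Matching integer coefficients to the picture gives p.

x^2*y + 2*y^3 + 3*x + 2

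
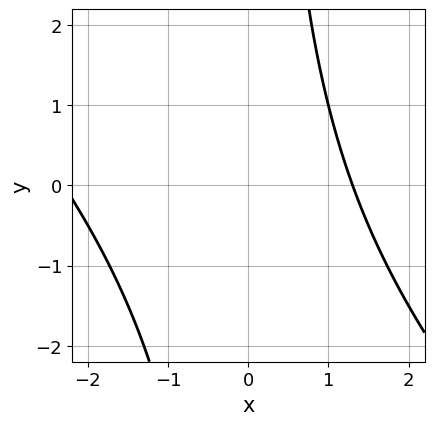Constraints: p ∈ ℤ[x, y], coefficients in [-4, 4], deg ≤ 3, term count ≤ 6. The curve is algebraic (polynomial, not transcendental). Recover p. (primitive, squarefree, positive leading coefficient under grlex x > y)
x^2 + x*y + x - 3

First, deg p = 2.
Next, observable constraints: no y-intercept at any integer in the box.
Finally, assembling these constraints gives the stated polynomial.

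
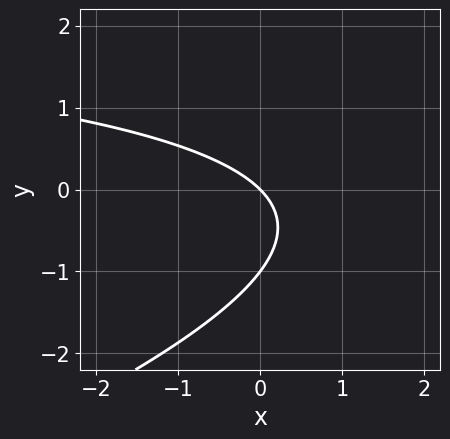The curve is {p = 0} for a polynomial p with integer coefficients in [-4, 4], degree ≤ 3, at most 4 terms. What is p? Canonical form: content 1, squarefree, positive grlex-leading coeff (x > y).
First, the degree is 2 — a generic line meets the curve in up to 2 points.
Next, from the axis intercepts and sections: the y-axis gridline crossings are at y ∈ {-1, 0}; one x-axis crossing is at x = 0.
Finally, fitting integer coefficients to these (and the overall shape) gives p.

x*y - 3*y^2 - 3*x - 3*y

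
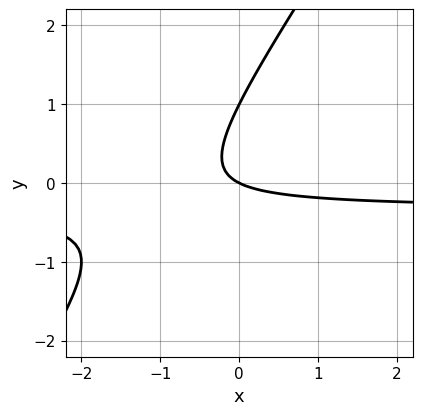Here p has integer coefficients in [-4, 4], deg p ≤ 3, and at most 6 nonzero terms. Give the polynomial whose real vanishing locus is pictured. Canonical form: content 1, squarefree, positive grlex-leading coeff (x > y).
3*x*y - 2*y^2 + x + 2*y

(a) deg p = 2. No degree-1 curve has this shape.
(b) From the visible intercepts: among the integer gridlines, it crosses the y-axis at y ∈ {0, 1}; it crosses the x-axis at the gridline x = 0.
(c) Matching integer coefficients to the picture gives p.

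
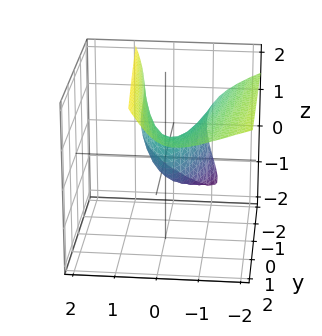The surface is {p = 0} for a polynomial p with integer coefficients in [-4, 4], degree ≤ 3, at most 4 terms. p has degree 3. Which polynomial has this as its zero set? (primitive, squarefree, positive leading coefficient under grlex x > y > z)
1. Degree: no degree-2 surface has this shape, so deg p = 3.
2. Reading off the gridlines: it crosses the y-axis at the gridline y = 0; it meets the x-axis at x = 0 (among the integer gridlines); one z-axis crossing is at z = 0.
3. Together with the visible shape, these determine p as stated.

2*x*z^2 - z^3 + 3*x^2 + y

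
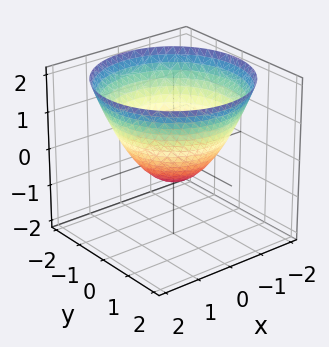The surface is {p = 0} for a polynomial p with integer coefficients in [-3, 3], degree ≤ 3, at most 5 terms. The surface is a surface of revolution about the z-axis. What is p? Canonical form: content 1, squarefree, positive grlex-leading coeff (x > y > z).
1. The degree is 2 — the shape is more complex than any degree-1 surface.
2. Symmetries: rotational symmetry about the z-axis ⇒ p depends on x, y only through x² + y².
3. Checking where it meets the axes: the x-axis gridline crossings are at x ∈ {-1, 1}; a circular section at z = 1 has radius between 1 and 2; among the integer gridlines, it crosses the y-axis at y ∈ {-1, 1}.
4. Fitting integer coefficients to these (and the overall shape) gives p.

2*x^2 + 2*y^2 - 3*z - 2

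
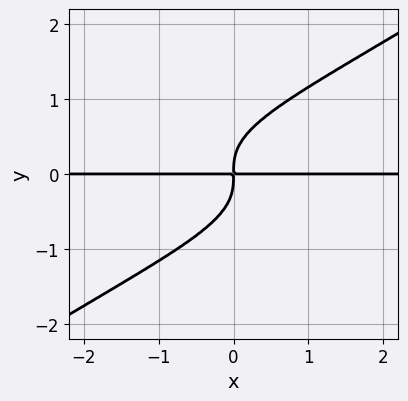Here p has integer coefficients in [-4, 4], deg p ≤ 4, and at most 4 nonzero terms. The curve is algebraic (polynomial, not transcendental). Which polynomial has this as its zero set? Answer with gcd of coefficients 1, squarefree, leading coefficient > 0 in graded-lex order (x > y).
(a) Degree: no degree-3 curve has this shape, so deg p = 4.
(b) Against the integer gridlines: every point of the x-axis in the box is on the curve.
(c) Putting this together gives p.

2*x*y^3 - 3*y^4 + 2*x*y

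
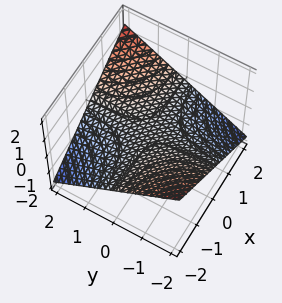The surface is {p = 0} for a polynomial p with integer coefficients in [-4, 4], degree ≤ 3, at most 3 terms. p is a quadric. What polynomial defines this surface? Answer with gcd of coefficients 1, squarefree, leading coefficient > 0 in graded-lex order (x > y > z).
1. Degree: a saddle surface; a quadric, so deg p = 2.
2. Observable constraints: every point of the y-axis in the box is on the surface; the visible x-axis segment lies entirely on the surface; one z-axis crossing is at z = 0.
3. The integer polynomial consistent with all of this is the stated p.

x*y - 3*z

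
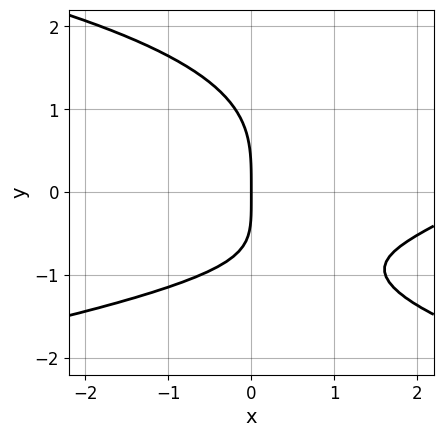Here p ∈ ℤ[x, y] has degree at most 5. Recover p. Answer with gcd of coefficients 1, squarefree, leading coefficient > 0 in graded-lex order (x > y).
(a) Degree: no degree-3 curve has this shape, so deg p = 4.
(b) From the visible intercepts: it meets the x-axis at x = 0 (among the integer gridlines); one y-axis crossing is at y = 0.
(c) Fitting integer coefficients to these (and the overall shape) gives p.

y^4 - x^2 + 2*x*y + 3*x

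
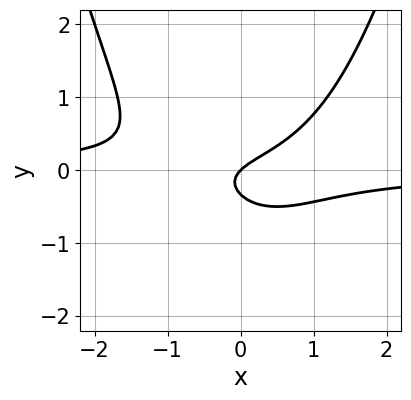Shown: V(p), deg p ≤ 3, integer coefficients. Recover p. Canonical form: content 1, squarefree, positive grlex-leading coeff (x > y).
2*x^2*y - 3*y^2 + x - y

First, the degree is 3 — no degree-2 curve has this shape.
Then, from the visible intercepts: it crosses the y-axis at the gridline y = 0; it meets the x-axis at x = 0 (among the integer gridlines).
Finally, together with the visible shape, these determine p as stated.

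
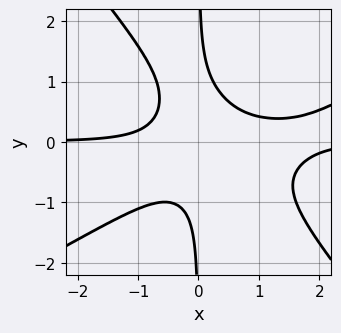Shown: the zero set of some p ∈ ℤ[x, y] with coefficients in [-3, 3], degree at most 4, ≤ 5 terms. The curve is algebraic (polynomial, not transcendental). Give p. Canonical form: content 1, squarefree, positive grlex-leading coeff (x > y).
(a) Degree: a generic line meets the curve in up to 4 points, so deg p = 4.
(b) From the visible intercepts: it misses every integer gridline on the x-axis; it misses every integer gridline on the y-axis.
(c) These observations pin down the coefficients.

2*x^3*y - 2*x^2*y^2 - 3*x*y^3 - 3*x^2*y + 1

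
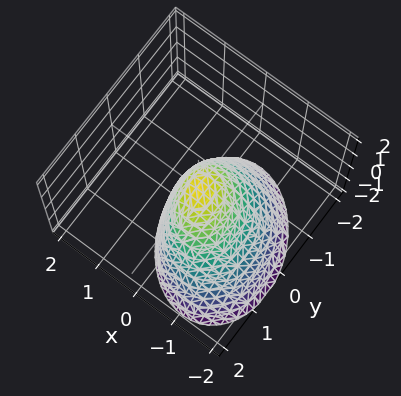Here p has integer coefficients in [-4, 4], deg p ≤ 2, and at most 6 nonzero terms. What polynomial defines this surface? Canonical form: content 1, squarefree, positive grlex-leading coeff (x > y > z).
1. The degree is 2 — a generic line meets the surface in up to 2 points.
2. Checking where it meets the axes: it crosses the z-axis at the gridline z = 0; it crosses the y-axis at the gridline y = 0; one x-axis crossing is at x = 0.
3. The integer polynomial consistent with all of this is the stated p.

3*x^2 + x*y - 2*x*z + 2*y^2 + 2*z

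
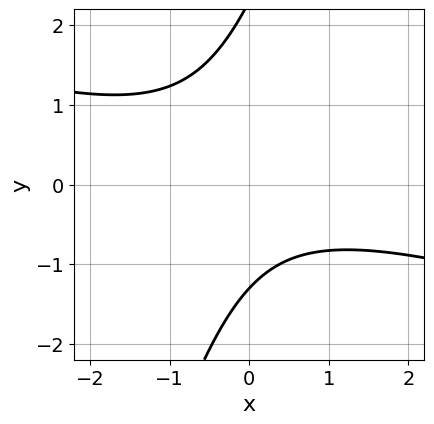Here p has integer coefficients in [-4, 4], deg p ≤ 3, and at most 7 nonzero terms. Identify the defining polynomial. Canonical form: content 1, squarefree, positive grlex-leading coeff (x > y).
x^2 + 3*x*y - y^2 + y + 3

First, the degree is 2 — the shape is more complex than any degree-1 curve.
Then, from the visible intercepts: the curve avoids every integer x-axis point in the box.
Finally, fitting integer coefficients to these (and the overall shape) gives p.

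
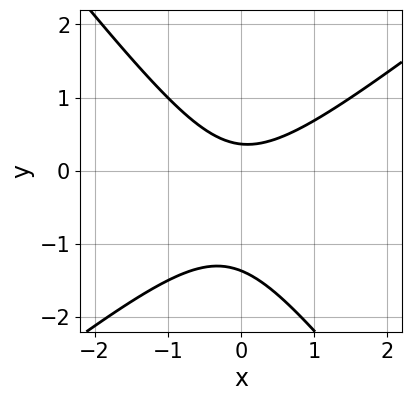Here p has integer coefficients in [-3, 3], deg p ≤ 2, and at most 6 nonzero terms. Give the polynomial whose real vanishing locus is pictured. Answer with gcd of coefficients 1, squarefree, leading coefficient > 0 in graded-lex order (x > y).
2*x^2 - x*y - 2*y^2 - 2*y + 1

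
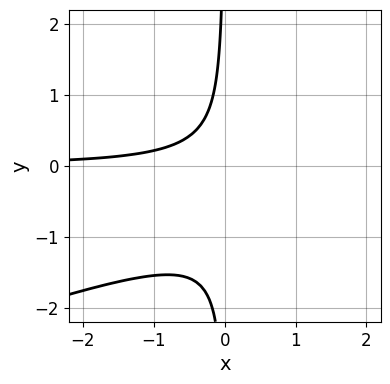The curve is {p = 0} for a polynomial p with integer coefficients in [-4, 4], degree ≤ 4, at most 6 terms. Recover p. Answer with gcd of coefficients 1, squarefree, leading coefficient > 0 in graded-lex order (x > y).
x^2*y - 3*x*y^2 - 3*x*y - 1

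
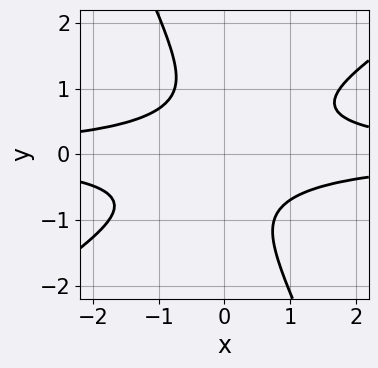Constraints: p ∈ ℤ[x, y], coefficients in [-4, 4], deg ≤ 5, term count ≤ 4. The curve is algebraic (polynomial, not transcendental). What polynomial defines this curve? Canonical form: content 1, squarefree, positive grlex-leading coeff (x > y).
Degree: a generic line meets the curve in up to 4 points, so deg p = 4.
From the visible intercepts: the curve avoids every integer y-axis point in the box; it misses every integer gridline on the x-axis.
The integer polynomial consistent with all of this is the stated p.

3*x^2*y^2 - 3*x*y^3 - 2*y^4 - 2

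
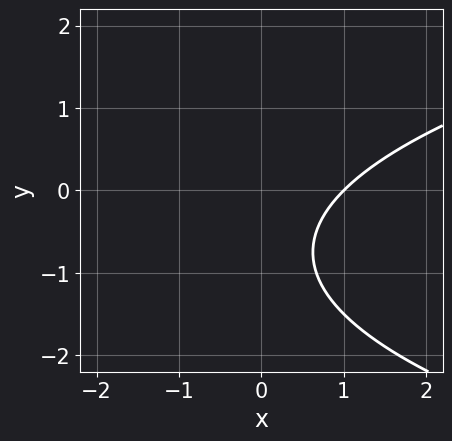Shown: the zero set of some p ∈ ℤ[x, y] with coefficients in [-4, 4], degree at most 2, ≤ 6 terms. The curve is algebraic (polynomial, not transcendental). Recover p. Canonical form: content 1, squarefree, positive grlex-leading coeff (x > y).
2*y^2 - 3*x + 3*y + 3

The degree is 2 — a generic line meets the curve in up to 2 points.
Checking where it meets the axes: it crosses the x-axis at the gridline x = 1; it misses every integer gridline on the y-axis.
Solving for integer coefficients yields p as stated.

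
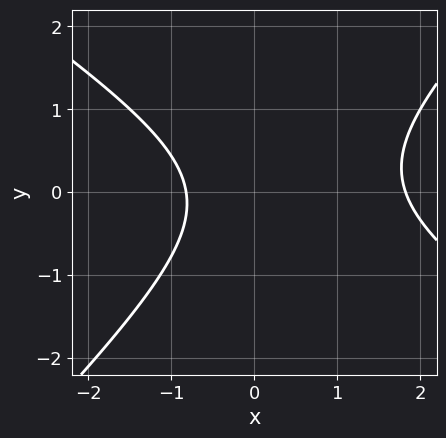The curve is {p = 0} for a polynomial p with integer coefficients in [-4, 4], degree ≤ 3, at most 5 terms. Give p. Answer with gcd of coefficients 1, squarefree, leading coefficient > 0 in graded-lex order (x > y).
2*x^2 + x*y - 3*y^2 - 2*x - 3

1. The degree is 2 — the shape is more complex than any degree-1 curve.
2. Observable constraints: no y-intercept at any integer in the box.
3. Fitting integer coefficients to these (and the overall shape) gives p.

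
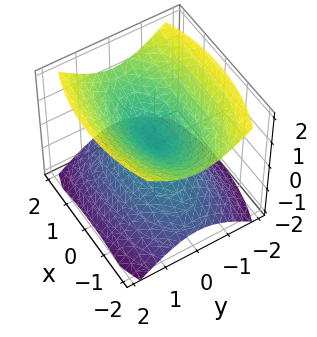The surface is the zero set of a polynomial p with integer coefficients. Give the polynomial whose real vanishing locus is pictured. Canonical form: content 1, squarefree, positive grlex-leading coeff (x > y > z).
First, I count 2 distinct pieces. Treating them together as one polynomial.
Then, the degree is 2 — a double cone through the origin; a quadric.
Then, symmetries: mirror symmetry z ↦ −z ⇒ only even powers of z; it's symmetric under y → −y, forcing even powers of y; mirror symmetry x ↦ −x ⇒ only even powers of x.
Then, checking where it meets the axes: it meets the y-axis at y = 0 (among the integer gridlines); one x-axis crossing is at x = 0; one z-axis crossing is at z = 0.
Finally, together with the visible shape, these determine p as stated.

x^2 + 3*y^2 - 3*z^2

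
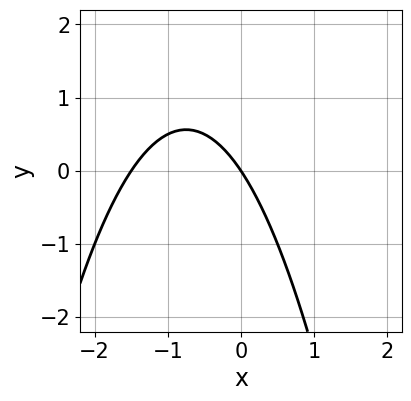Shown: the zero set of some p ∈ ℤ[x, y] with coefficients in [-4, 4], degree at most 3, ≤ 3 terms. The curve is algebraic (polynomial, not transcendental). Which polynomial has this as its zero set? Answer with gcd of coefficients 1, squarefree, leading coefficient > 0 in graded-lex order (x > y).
2*x^2 + 3*x + 2*y

1. deg p = 2. The shape is more complex than any degree-1 curve.
2. Observable constraints: it crosses the y-axis at the gridline y = 0; it meets the x-axis at x = 0 (among the integer gridlines).
3. The integer polynomial consistent with all of this is the stated p.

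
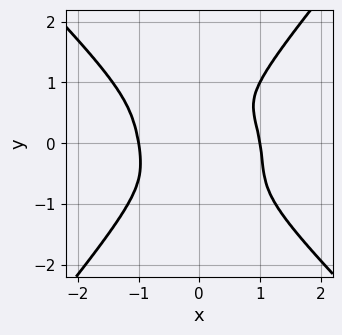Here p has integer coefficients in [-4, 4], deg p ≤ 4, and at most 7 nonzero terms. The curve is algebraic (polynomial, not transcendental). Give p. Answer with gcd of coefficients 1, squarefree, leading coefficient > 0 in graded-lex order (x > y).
3*x^4 + x^3*y - 2*y^4 + x*y^2 - 3*x^2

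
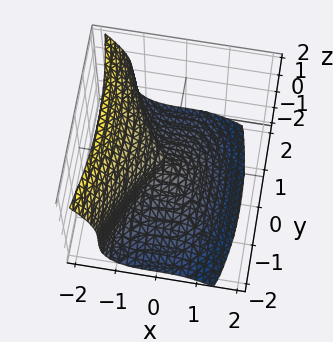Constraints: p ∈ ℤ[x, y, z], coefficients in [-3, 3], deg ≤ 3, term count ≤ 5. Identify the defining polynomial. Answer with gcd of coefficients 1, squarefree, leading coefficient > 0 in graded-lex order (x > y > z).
2*x^3 + z^3 + y^2

First, the degree is 3 — the shape is more complex than any degree-2 surface.
Then, observable constraints: it crosses the y-axis at the gridline y = 0; it crosses the x-axis at the gridline x = 0; one z-axis crossing is at z = 0.
Finally, fitting integer coefficients to these (and the overall shape) gives p.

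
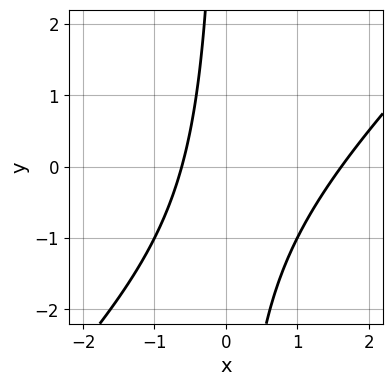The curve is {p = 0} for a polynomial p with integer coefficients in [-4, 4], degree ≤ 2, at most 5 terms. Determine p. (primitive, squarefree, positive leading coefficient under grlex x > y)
x^2 - x*y - x - 1

(a) The degree is 2 — a generic line meets the curve in up to 2 points.
(b) From the visible intercepts: the curve avoids every integer y-axis point in the box.
(c) The integer polynomial consistent with all of this is the stated p.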